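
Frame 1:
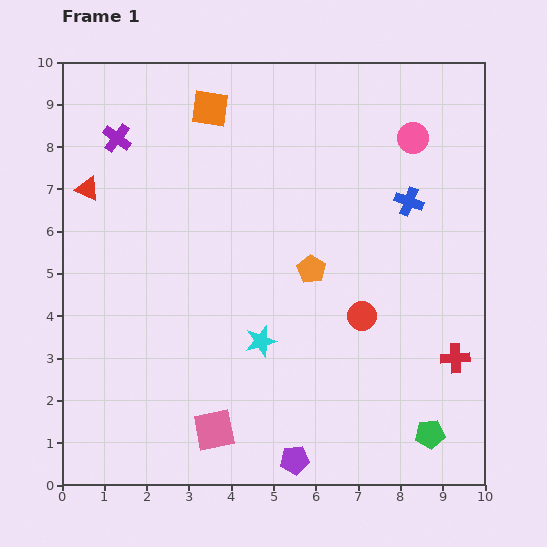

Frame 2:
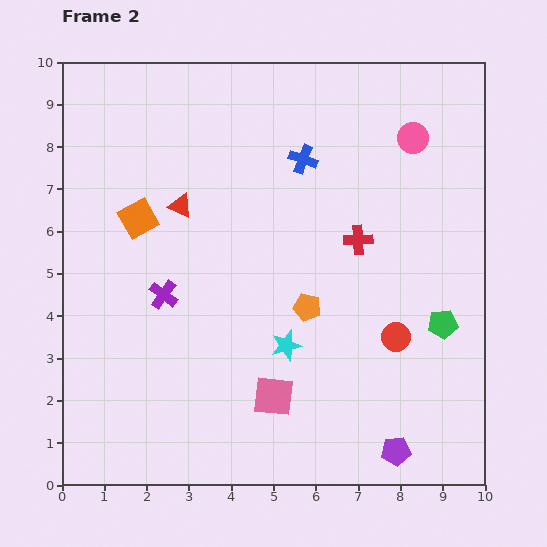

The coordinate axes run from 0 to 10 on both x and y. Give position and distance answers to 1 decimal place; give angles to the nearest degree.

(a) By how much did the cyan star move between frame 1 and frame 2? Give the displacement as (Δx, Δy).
(0.6, -0.1)

The cyan star was at (4.7, 3.4) in frame 1 and (5.3, 3.3) in frame 2.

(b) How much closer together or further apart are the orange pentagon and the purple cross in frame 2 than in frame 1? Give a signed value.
-2.1

Distance in frame 1: 5.5. Distance in frame 2: 3.4.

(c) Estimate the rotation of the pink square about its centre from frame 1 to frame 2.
18° clockwise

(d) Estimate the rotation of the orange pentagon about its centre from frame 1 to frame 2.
17° counter-clockwise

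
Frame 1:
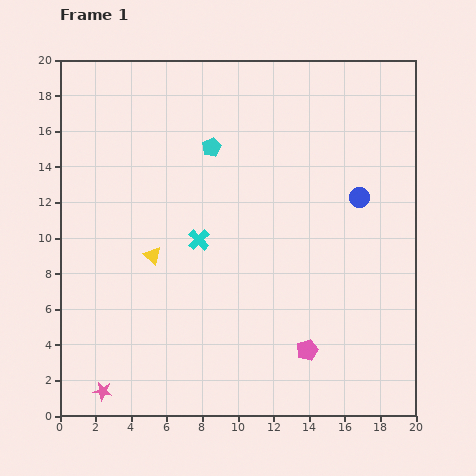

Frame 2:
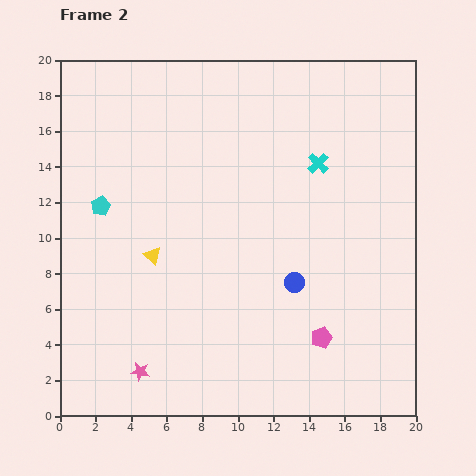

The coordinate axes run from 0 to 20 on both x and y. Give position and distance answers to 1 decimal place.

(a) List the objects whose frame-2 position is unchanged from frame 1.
the yellow triangle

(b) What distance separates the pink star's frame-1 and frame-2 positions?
2.4

The pink star moved from (2.4, 1.4) to (4.5, 2.5), a distance of √(2.1² + 1.1²) ≈ 2.4.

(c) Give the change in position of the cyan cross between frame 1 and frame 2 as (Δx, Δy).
(6.7, 4.3)

The cyan cross was at (7.8, 9.9) in frame 1 and (14.5, 14.2) in frame 2.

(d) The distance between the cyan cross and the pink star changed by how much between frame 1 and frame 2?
+5.3

Distance in frame 1: 10.1. Distance in frame 2: 15.4.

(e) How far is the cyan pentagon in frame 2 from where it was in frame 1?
7.0

The cyan pentagon moved from (8.5, 15.1) to (2.3, 11.8), a distance of √(6.2² + 3.3²) ≈ 7.0.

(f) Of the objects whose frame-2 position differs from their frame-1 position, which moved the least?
the pink pentagon

(moved 1.1)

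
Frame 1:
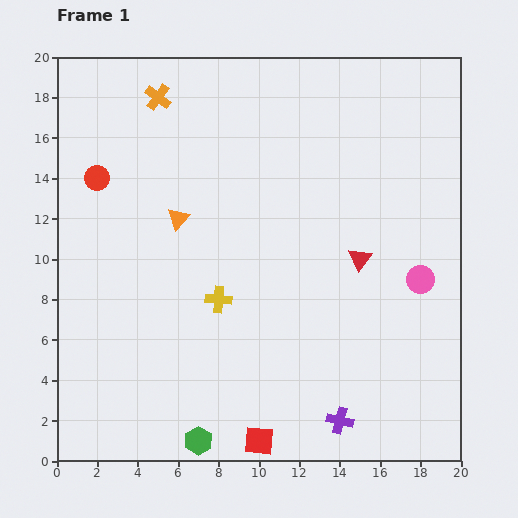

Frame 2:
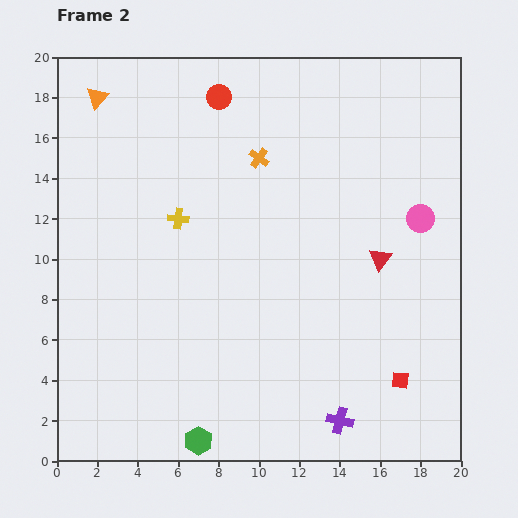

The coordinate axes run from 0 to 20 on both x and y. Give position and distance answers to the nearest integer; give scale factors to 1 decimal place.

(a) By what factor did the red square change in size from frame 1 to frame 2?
0.6×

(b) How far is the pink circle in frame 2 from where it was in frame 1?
3

The pink circle moved from (18, 9) to (18, 12), a distance of √(0² + 3²) ≈ 3.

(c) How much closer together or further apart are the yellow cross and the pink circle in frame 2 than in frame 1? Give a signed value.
+2

Distance in frame 1: 10. Distance in frame 2: 12.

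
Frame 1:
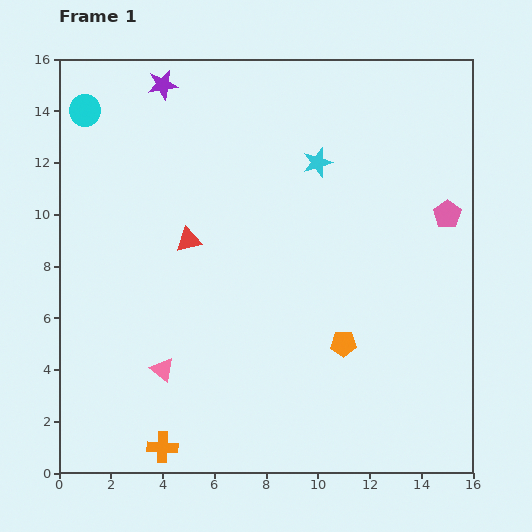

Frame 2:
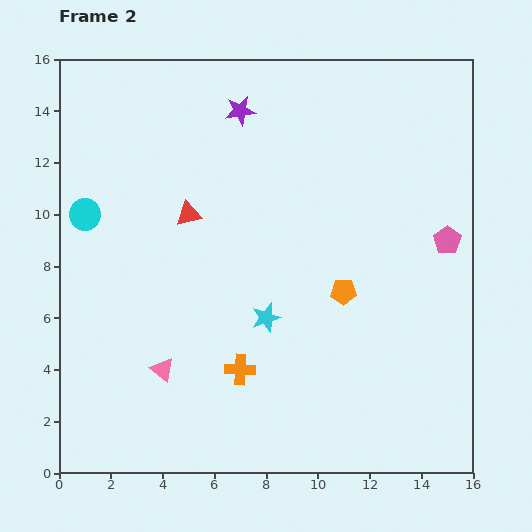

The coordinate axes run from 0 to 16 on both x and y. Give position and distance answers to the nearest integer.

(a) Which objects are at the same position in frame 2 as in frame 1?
the pink triangle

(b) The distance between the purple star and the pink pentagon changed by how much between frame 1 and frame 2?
-3

Distance in frame 1: 12. Distance in frame 2: 9.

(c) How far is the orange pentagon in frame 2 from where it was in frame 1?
2

The orange pentagon moved from (11, 5) to (11, 7), a distance of √(0² + 2²) ≈ 2.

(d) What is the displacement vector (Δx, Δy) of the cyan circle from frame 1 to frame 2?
(0, -4)

The cyan circle was at (1, 14) in frame 1 and (1, 10) in frame 2.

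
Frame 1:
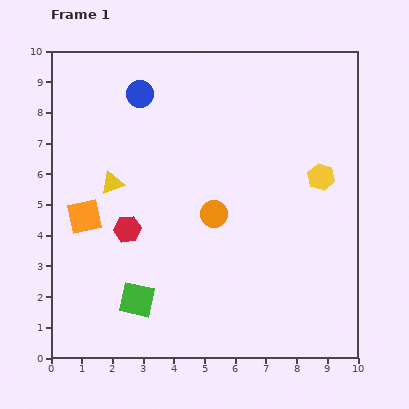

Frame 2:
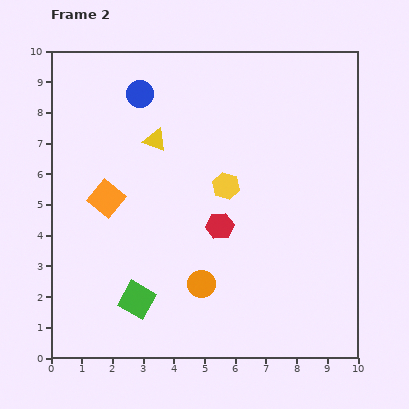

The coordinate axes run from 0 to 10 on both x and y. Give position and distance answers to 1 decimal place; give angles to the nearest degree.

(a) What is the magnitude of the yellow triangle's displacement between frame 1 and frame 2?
2.0

The yellow triangle moved from (2.0, 5.7) to (3.4, 7.1), a distance of √(1.4² + 1.4²) ≈ 2.0.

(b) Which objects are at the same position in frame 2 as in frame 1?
the green square, the blue circle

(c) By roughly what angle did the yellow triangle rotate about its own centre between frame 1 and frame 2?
41° clockwise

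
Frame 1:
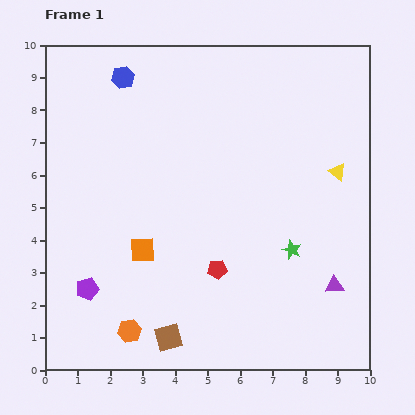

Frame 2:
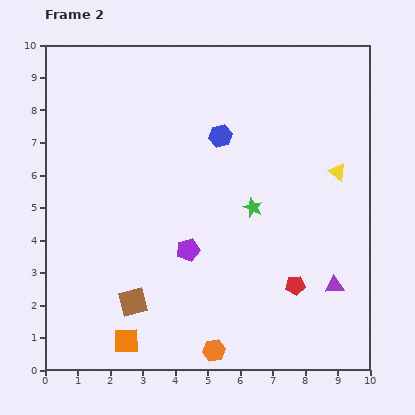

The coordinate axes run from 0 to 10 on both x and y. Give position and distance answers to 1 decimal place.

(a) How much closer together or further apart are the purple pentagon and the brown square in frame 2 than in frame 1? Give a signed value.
-0.6

Distance in frame 1: 2.9. Distance in frame 2: 2.3.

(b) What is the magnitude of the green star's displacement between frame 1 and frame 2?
1.8

The green star moved from (7.6, 3.7) to (6.4, 5.0), a distance of √(1.2² + 1.3²) ≈ 1.8.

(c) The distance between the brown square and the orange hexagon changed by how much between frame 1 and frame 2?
+1.7

Distance in frame 1: 1.2. Distance in frame 2: 2.9.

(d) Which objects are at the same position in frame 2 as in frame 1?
the purple triangle, the yellow triangle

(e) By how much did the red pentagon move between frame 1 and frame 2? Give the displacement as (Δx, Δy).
(2.4, -0.5)

The red pentagon was at (5.3, 3.1) in frame 1 and (7.7, 2.6) in frame 2.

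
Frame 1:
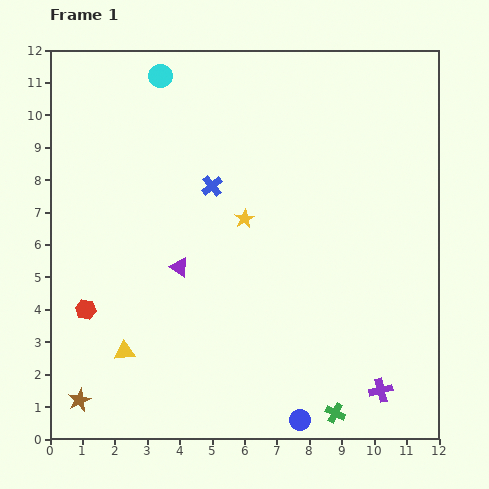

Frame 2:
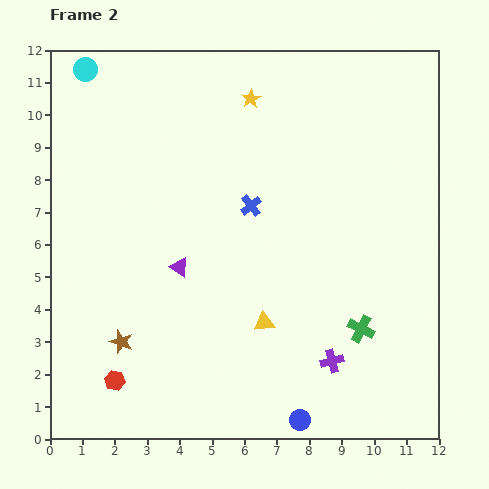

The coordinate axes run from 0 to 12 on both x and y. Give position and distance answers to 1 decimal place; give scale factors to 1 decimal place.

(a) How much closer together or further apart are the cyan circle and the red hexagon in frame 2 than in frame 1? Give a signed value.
+2.0

Distance in frame 1: 7.6. Distance in frame 2: 9.6.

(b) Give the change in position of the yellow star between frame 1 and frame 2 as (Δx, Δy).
(0.2, 3.7)

The yellow star was at (6.0, 6.8) in frame 1 and (6.2, 10.5) in frame 2.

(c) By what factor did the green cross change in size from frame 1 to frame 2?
1.4×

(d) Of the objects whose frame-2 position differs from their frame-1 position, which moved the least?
the blue cross

(moved 1.3)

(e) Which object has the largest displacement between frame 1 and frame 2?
the yellow triangle

(moved 4.4; next 3.7)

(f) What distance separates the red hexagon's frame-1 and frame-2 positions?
2.4

The red hexagon moved from (1.1, 4.0) to (2.0, 1.8), a distance of √(0.9² + 2.2²) ≈ 2.4.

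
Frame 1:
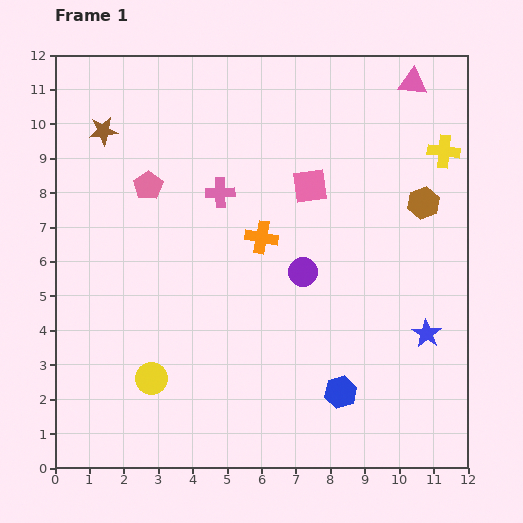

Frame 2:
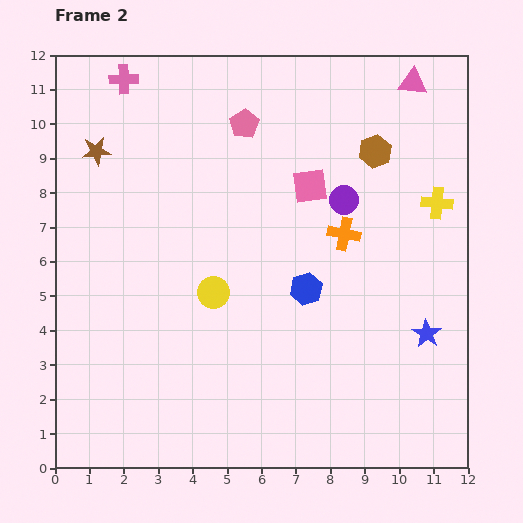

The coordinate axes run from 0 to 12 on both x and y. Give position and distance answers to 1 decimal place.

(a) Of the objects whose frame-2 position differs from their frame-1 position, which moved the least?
the brown star

(moved 0.6)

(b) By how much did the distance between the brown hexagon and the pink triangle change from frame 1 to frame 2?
-1.2

Distance in frame 1: 3.5. Distance in frame 2: 2.3.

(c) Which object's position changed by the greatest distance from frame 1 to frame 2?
the pink cross

(moved 4.3; next 3.3)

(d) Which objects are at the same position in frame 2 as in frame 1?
the pink triangle, the blue star, the pink square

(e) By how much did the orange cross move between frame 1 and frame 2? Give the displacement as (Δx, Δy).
(2.4, 0.1)

The orange cross was at (6.0, 6.7) in frame 1 and (8.4, 6.8) in frame 2.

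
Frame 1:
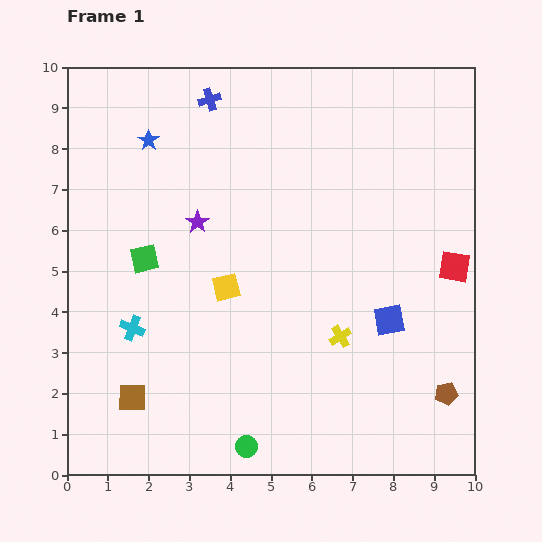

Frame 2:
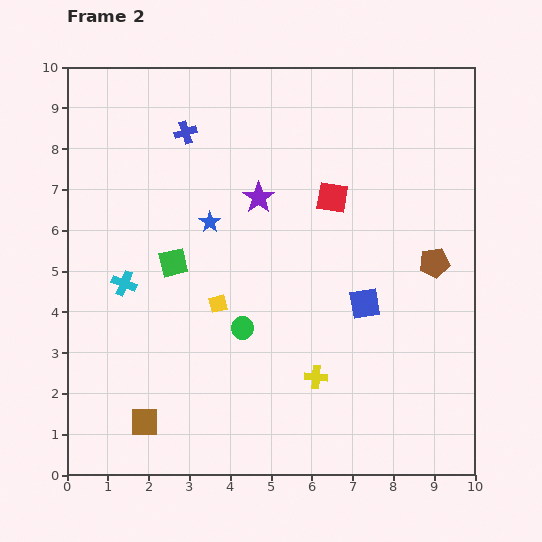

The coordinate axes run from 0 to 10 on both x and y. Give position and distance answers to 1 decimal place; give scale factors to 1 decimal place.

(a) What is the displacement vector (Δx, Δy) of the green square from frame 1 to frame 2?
(0.7, -0.1)

The green square was at (1.9, 5.3) in frame 1 and (2.6, 5.2) in frame 2.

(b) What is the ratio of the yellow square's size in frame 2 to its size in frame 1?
0.6×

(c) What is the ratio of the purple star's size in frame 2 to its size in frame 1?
1.4×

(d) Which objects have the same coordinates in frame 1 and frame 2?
none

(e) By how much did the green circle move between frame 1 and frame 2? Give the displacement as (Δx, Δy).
(-0.1, 2.9)

The green circle was at (4.4, 0.7) in frame 1 and (4.3, 3.6) in frame 2.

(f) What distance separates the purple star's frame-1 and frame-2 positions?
1.6

The purple star moved from (3.2, 6.2) to (4.7, 6.8), a distance of √(1.5² + 0.6²) ≈ 1.6.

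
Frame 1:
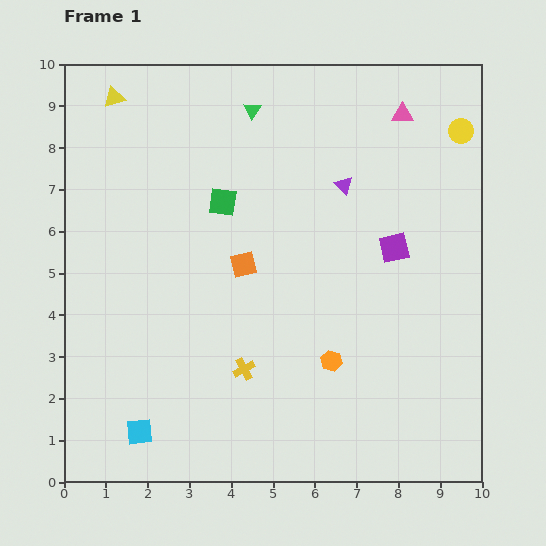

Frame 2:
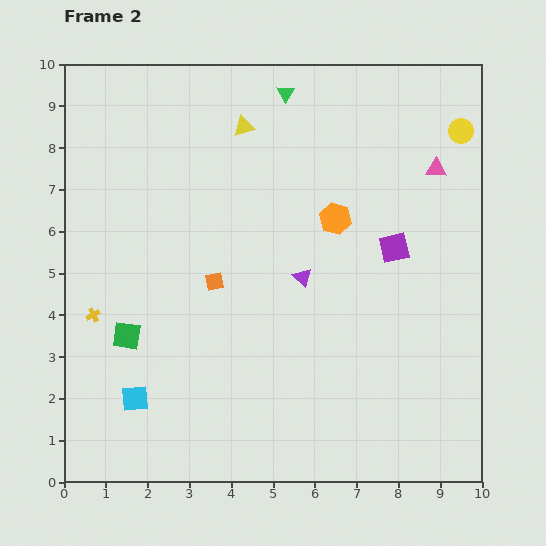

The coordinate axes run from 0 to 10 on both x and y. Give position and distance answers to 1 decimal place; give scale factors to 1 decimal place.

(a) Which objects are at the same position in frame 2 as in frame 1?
the purple square, the yellow circle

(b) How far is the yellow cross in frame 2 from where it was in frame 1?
3.8

The yellow cross moved from (4.3, 2.7) to (0.7, 4.0), a distance of √(3.6² + 1.3²) ≈ 3.8.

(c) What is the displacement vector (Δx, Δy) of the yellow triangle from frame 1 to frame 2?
(3.1, -0.7)

The yellow triangle was at (1.2, 9.2) in frame 1 and (4.3, 8.5) in frame 2.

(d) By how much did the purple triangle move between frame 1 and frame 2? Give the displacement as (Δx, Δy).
(-1.0, -2.2)

The purple triangle was at (6.7, 7.1) in frame 1 and (5.7, 4.9) in frame 2.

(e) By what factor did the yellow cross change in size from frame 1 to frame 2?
0.6×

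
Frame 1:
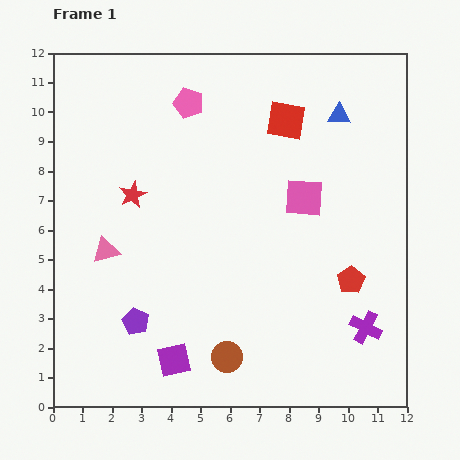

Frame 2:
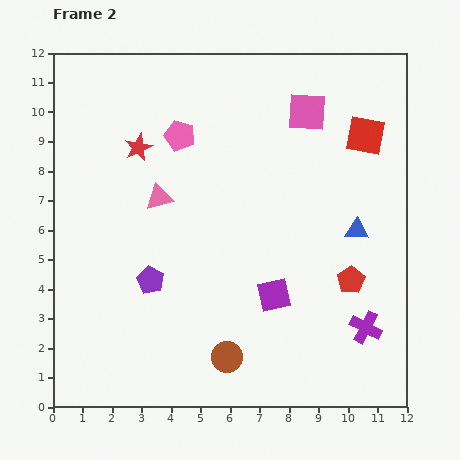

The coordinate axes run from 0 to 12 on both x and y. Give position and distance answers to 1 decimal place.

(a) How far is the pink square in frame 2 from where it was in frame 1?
2.9

The pink square moved from (8.5, 7.1) to (8.6, 10.0), a distance of √(0.1² + 2.9²) ≈ 2.9.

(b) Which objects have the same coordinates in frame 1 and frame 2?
the brown circle, the purple cross, the red pentagon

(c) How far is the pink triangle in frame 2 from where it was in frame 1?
2.5

The pink triangle moved from (1.8, 5.3) to (3.6, 7.1), a distance of √(1.8² + 1.8²) ≈ 2.5.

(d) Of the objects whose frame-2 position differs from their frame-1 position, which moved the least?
the pink pentagon

(moved 1.1)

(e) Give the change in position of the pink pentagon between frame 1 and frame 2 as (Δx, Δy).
(-0.3, -1.1)

The pink pentagon was at (4.6, 10.3) in frame 1 and (4.3, 9.2) in frame 2.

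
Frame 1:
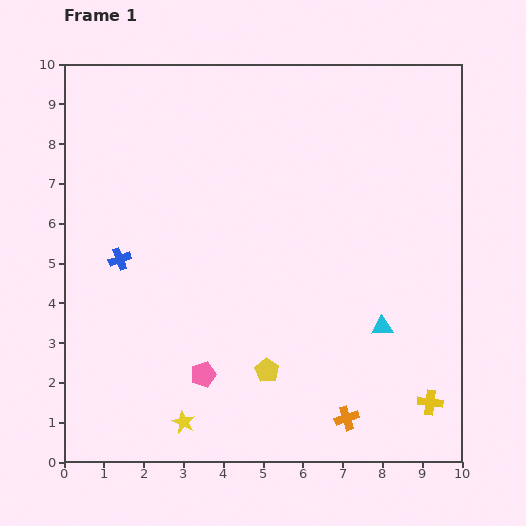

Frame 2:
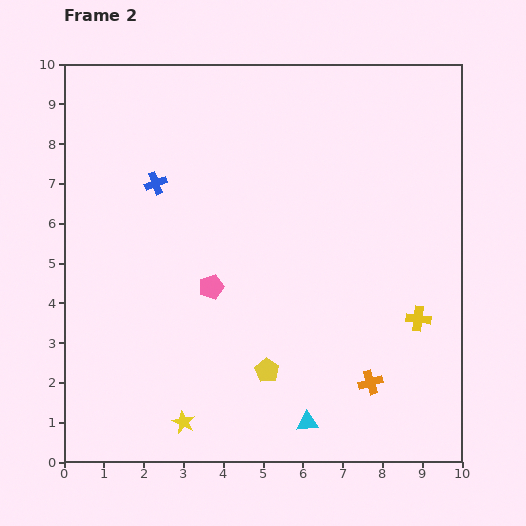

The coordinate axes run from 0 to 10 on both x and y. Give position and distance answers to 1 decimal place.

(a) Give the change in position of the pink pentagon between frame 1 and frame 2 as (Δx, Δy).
(0.2, 2.2)

The pink pentagon was at (3.5, 2.2) in frame 1 and (3.7, 4.4) in frame 2.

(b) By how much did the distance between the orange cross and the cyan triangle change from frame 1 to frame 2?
-0.6

Distance in frame 1: 2.5. Distance in frame 2: 1.9.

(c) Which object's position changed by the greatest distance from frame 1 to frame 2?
the cyan triangle

(moved 3.1; next 2.2)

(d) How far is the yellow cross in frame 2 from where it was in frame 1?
2.1

The yellow cross moved from (9.2, 1.5) to (8.9, 3.6), a distance of √(0.3² + 2.1²) ≈ 2.1.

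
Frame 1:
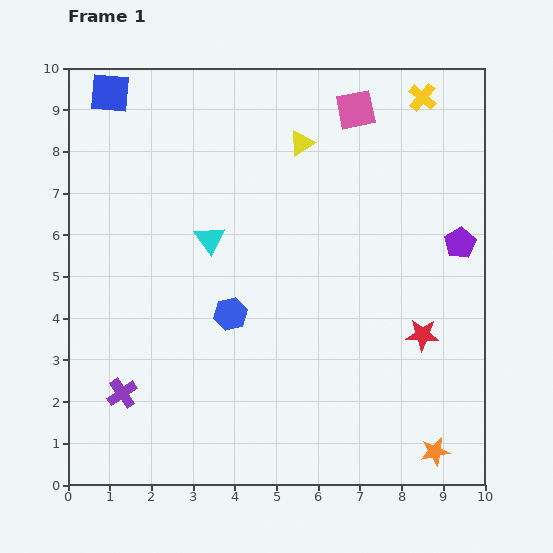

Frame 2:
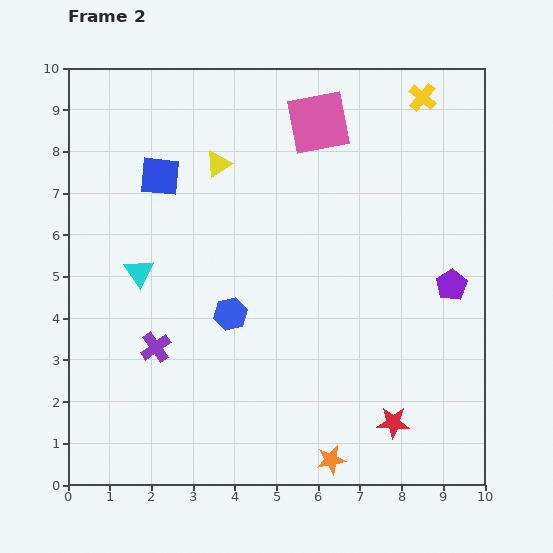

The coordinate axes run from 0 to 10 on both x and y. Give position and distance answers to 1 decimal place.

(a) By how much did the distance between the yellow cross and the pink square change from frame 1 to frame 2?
+1.0

Distance in frame 1: 1.6. Distance in frame 2: 2.6.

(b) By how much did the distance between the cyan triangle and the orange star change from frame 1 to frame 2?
-1.0

Distance in frame 1: 7.4. Distance in frame 2: 6.4.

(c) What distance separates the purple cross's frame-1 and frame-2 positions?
1.4

The purple cross moved from (1.3, 2.2) to (2.1, 3.3), a distance of √(0.8² + 1.1²) ≈ 1.4.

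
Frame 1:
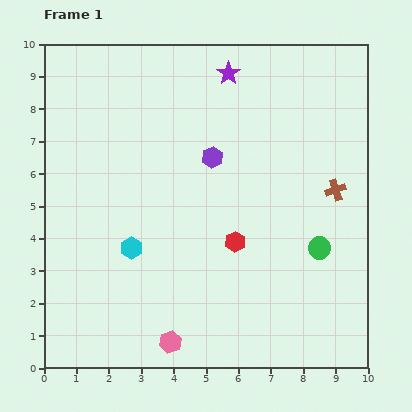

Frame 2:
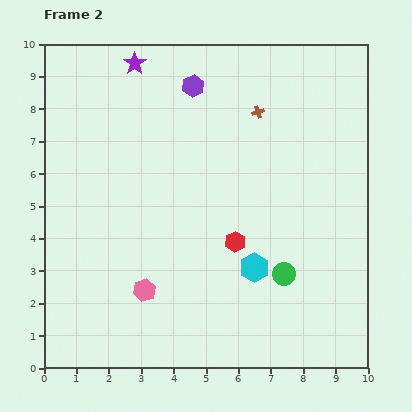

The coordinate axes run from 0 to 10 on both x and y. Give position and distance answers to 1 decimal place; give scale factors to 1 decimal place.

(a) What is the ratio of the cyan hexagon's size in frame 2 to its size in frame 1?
1.3×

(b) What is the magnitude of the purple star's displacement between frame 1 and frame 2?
2.9

The purple star moved from (5.7, 9.1) to (2.8, 9.4), a distance of √(2.9² + 0.3²) ≈ 2.9.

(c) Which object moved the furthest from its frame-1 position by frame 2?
the cyan hexagon

(moved 3.8; next 3.4)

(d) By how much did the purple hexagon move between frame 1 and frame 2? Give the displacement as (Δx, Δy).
(-0.6, 2.2)

The purple hexagon was at (5.2, 6.5) in frame 1 and (4.6, 8.7) in frame 2.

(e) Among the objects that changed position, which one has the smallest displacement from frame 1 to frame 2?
the green circle

(moved 1.4)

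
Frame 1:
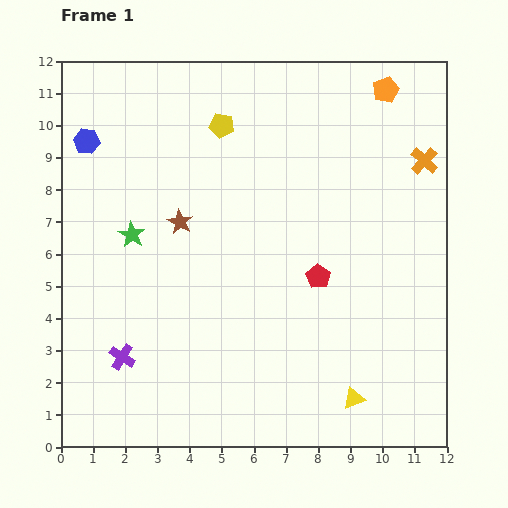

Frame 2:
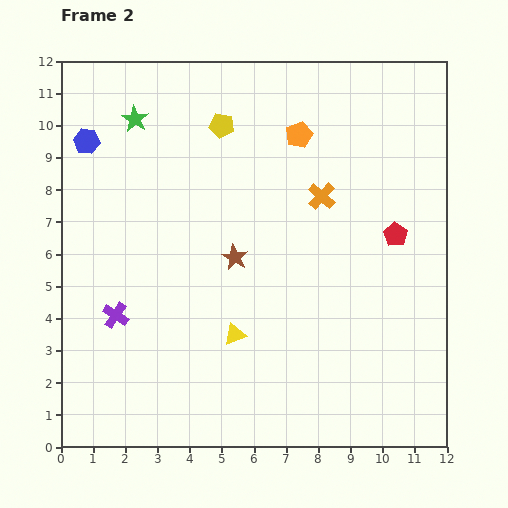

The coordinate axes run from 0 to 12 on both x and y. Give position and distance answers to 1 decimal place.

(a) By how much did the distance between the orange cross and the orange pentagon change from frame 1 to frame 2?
-0.5

Distance in frame 1: 2.5. Distance in frame 2: 2.0.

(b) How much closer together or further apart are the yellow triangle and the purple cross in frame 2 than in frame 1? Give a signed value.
-3.6

Distance in frame 1: 7.3. Distance in frame 2: 3.7.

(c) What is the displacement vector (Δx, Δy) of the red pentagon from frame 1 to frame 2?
(2.4, 1.3)

The red pentagon was at (8.0, 5.3) in frame 1 and (10.4, 6.6) in frame 2.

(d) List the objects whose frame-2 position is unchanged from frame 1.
the blue hexagon, the yellow pentagon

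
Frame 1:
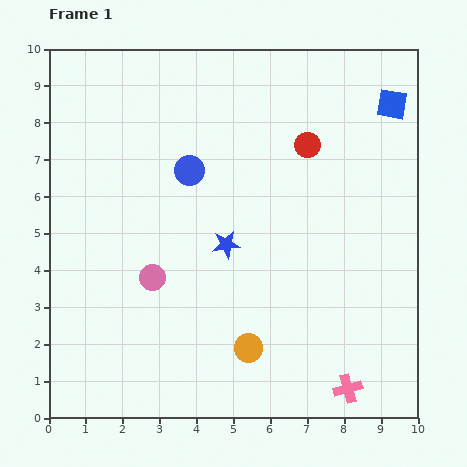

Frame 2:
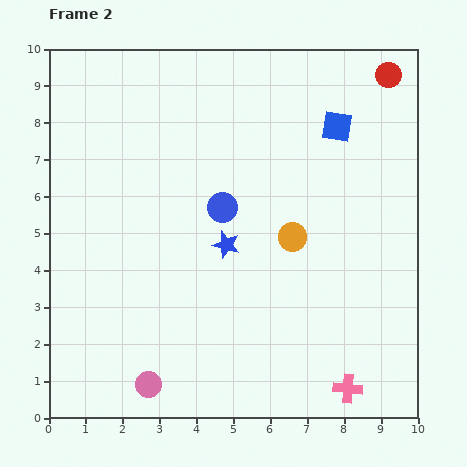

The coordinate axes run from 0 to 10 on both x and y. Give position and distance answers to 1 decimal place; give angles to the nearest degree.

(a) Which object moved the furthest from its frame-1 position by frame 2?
the orange circle

(moved 3.2; next 2.9)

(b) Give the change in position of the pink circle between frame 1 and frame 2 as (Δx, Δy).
(-0.1, -2.9)

The pink circle was at (2.8, 3.8) in frame 1 and (2.7, 0.9) in frame 2.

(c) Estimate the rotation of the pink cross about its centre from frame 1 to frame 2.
20° clockwise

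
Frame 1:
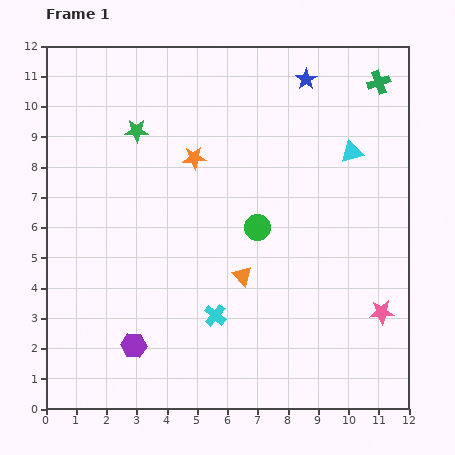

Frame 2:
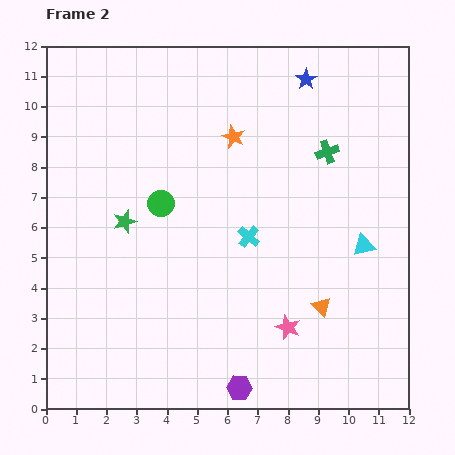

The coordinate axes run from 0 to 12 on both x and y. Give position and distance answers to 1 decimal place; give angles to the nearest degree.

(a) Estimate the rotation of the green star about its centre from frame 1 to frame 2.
17° counter-clockwise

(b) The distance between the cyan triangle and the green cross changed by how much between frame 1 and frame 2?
+0.8

Distance in frame 1: 2.5. Distance in frame 2: 3.3.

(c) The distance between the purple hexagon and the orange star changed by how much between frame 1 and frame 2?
+1.8

Distance in frame 1: 6.5. Distance in frame 2: 8.3.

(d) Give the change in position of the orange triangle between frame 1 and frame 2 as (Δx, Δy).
(2.6, -1.0)

The orange triangle was at (6.5, 4.4) in frame 1 and (9.1, 3.4) in frame 2.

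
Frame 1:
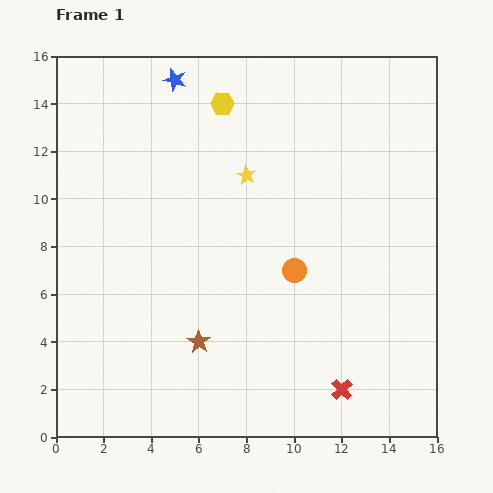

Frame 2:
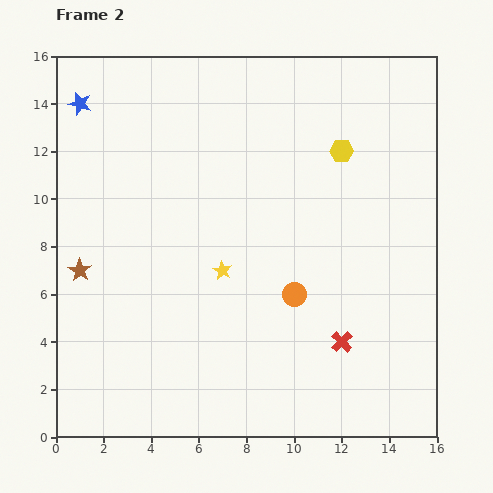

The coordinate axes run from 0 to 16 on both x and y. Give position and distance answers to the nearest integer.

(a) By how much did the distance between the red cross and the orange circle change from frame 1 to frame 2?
-2

Distance in frame 1: 5. Distance in frame 2: 3.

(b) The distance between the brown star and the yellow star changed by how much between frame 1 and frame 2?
-1

Distance in frame 1: 7. Distance in frame 2: 6.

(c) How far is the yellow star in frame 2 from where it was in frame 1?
4

The yellow star moved from (8, 11) to (7, 7), a distance of √(1² + 4²) ≈ 4.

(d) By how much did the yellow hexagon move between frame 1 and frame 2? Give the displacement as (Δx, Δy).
(5, -2)

The yellow hexagon was at (7, 14) in frame 1 and (12, 12) in frame 2.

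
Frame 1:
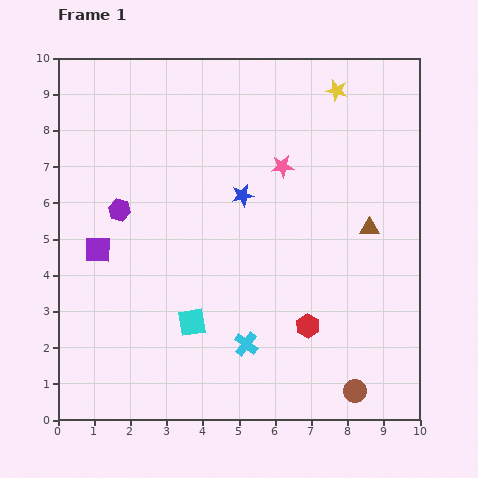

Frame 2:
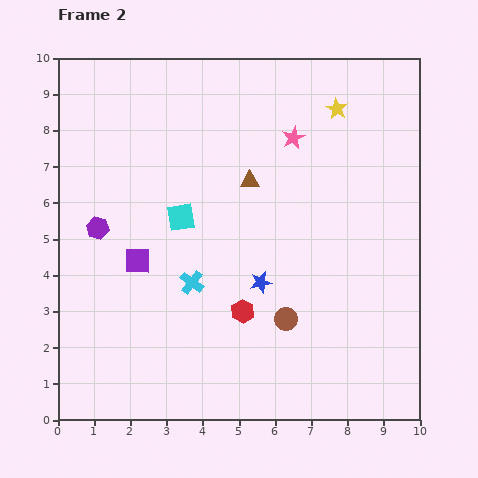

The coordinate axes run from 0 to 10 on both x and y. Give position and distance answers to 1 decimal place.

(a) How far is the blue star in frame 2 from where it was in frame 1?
2.5

The blue star moved from (5.1, 6.2) to (5.6, 3.8), a distance of √(0.5² + 2.4²) ≈ 2.5.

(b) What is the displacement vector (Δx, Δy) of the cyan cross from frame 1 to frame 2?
(-1.5, 1.7)

The cyan cross was at (5.2, 2.1) in frame 1 and (3.7, 3.8) in frame 2.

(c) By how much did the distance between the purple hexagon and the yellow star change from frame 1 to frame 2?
+0.6

Distance in frame 1: 6.8. Distance in frame 2: 7.4.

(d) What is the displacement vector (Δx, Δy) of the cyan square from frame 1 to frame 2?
(-0.3, 2.9)

The cyan square was at (3.7, 2.7) in frame 1 and (3.4, 5.6) in frame 2.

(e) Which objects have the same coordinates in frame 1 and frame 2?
none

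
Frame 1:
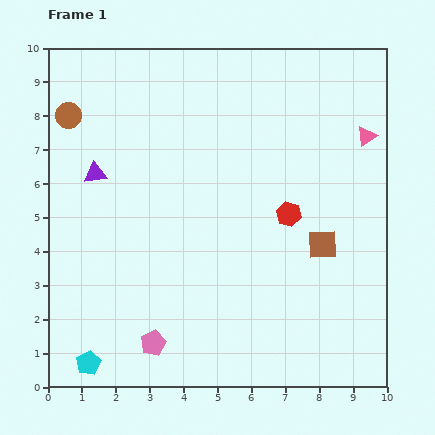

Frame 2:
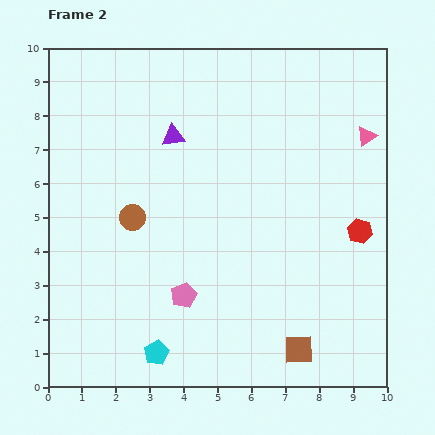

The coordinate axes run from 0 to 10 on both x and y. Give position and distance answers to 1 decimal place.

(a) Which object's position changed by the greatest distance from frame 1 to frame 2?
the brown circle

(moved 3.6; next 3.2)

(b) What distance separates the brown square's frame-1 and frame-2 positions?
3.2

The brown square moved from (8.1, 4.2) to (7.4, 1.1), a distance of √(0.7² + 3.1²) ≈ 3.2.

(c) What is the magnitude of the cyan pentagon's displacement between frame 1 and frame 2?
2.0

The cyan pentagon moved from (1.2, 0.7) to (3.2, 1.0), a distance of √(2.0² + 0.3²) ≈ 2.0.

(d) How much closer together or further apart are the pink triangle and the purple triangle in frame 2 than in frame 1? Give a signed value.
-2.4

Distance in frame 1: 8.1. Distance in frame 2: 5.7.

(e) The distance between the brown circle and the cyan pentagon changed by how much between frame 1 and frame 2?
-3.2

Distance in frame 1: 7.3. Distance in frame 2: 4.1.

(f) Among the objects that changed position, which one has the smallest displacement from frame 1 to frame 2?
the pink pentagon

(moved 1.7)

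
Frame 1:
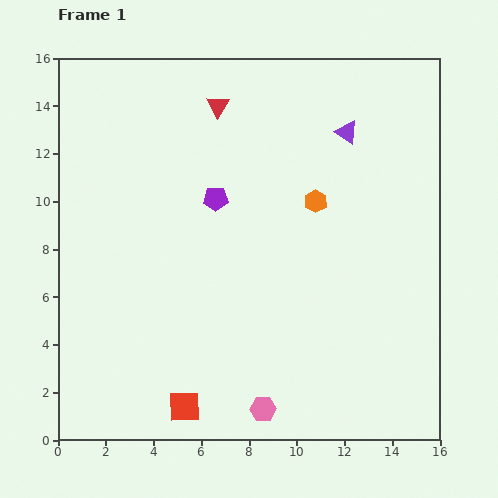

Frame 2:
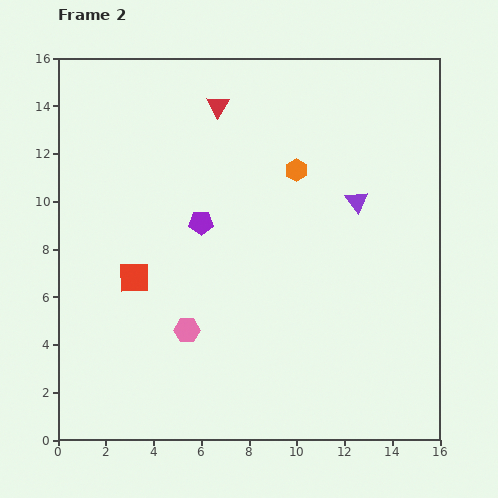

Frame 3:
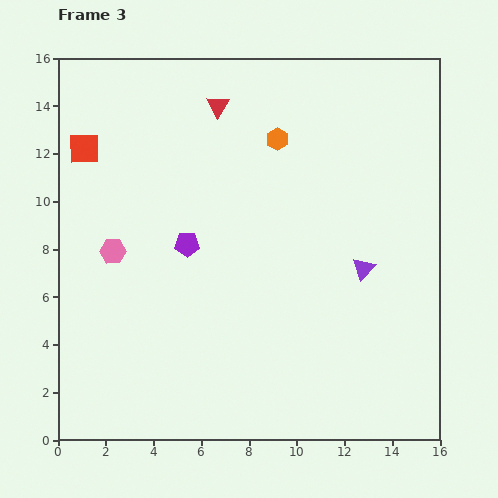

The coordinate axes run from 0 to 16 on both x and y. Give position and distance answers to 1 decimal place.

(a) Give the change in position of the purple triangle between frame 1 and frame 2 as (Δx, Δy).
(0.4, -2.9)

The purple triangle was at (12.1, 12.9) in frame 1 and (12.5, 10.0) in frame 2.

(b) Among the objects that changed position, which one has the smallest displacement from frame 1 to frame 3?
the purple pentagon

(moved 2.2)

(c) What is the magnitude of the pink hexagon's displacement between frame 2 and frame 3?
4.5

The pink hexagon moved from (5.4, 4.6) to (2.3, 7.9), a distance of √(3.1² + 3.3²) ≈ 4.5.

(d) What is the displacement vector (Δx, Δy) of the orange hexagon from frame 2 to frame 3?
(-0.8, 1.3)

The orange hexagon was at (10.0, 11.3) in frame 2 and (9.2, 12.6) in frame 3.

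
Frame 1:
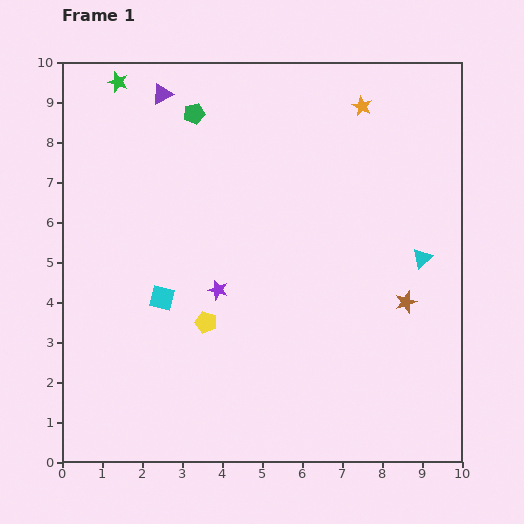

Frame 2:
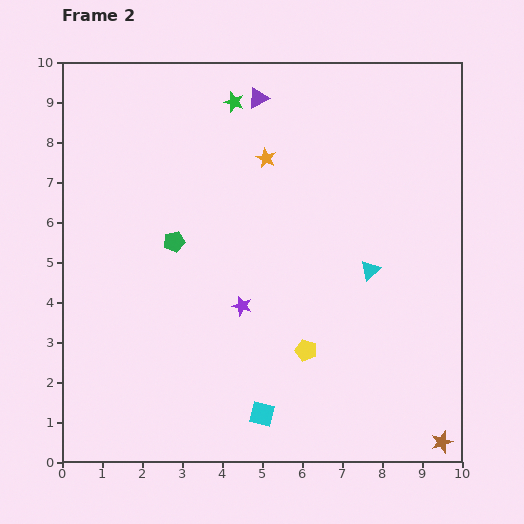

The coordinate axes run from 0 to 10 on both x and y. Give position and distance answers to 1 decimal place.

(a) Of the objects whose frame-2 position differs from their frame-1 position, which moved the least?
the purple star

(moved 0.7)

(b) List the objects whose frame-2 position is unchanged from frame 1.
none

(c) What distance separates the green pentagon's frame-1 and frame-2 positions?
3.2

The green pentagon moved from (3.3, 8.7) to (2.8, 5.5), a distance of √(0.5² + 3.2²) ≈ 3.2.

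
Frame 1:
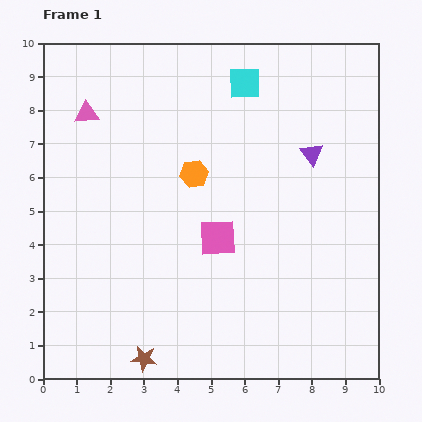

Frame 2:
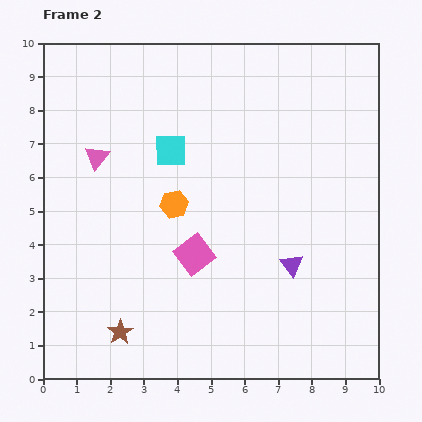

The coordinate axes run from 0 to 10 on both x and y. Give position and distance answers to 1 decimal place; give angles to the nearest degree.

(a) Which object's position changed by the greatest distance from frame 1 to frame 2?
the purple triangle

(moved 3.4; next 3.0)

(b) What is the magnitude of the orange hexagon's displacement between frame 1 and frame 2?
1.1

The orange hexagon moved from (4.5, 6.1) to (3.9, 5.2), a distance of √(0.6² + 0.9²) ≈ 1.1.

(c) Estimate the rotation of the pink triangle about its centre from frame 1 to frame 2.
47° counter-clockwise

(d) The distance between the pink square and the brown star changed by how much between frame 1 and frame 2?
-1.0

Distance in frame 1: 4.2. Distance in frame 2: 3.2.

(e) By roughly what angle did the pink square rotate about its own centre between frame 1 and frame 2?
35° counter-clockwise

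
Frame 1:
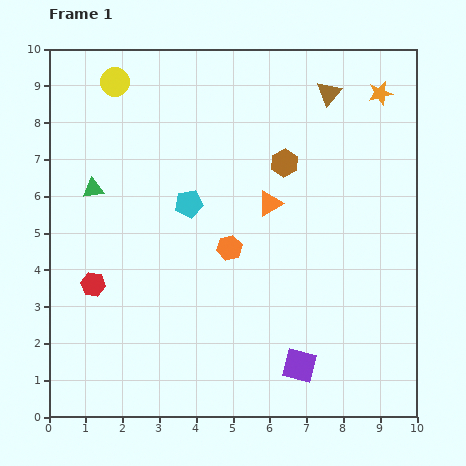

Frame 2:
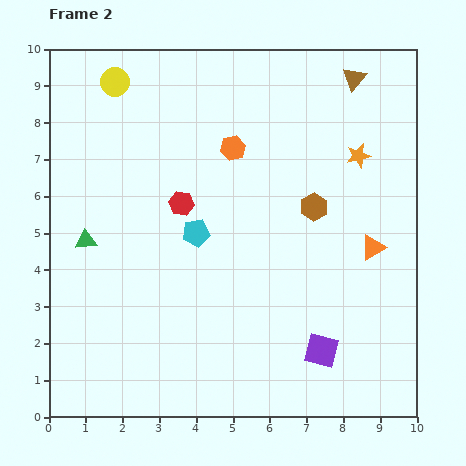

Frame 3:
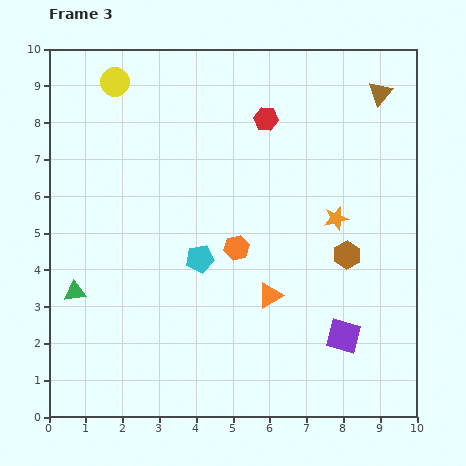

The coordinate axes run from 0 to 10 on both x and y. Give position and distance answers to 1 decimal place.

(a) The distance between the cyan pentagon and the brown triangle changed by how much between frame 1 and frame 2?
+1.2

Distance in frame 1: 4.8. Distance in frame 2: 6.0.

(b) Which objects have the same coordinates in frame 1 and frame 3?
the yellow circle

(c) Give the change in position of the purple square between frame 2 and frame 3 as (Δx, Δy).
(0.6, 0.4)

The purple square was at (7.4, 1.8) in frame 2 and (8.0, 2.2) in frame 3.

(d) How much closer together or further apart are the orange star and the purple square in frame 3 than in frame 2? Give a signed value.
-2.2

Distance in frame 2: 5.4. Distance in frame 3: 3.2.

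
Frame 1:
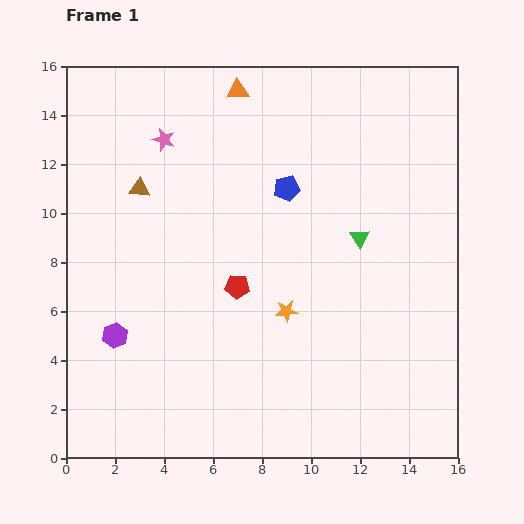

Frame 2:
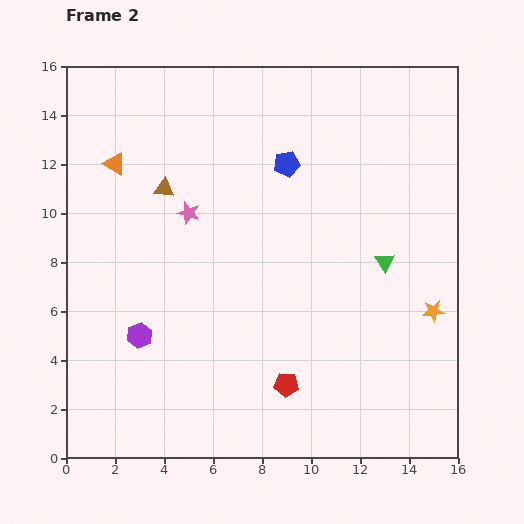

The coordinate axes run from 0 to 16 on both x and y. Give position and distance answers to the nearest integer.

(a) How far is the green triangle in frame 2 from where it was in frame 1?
1

The green triangle moved from (12, 9) to (13, 8), a distance of √(1² + 1²) ≈ 1.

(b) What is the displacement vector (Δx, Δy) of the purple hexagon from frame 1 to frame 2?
(1, 0)

The purple hexagon was at (2, 5) in frame 1 and (3, 5) in frame 2.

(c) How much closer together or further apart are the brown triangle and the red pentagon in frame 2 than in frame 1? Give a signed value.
+3

Distance in frame 1: 6. Distance in frame 2: 9.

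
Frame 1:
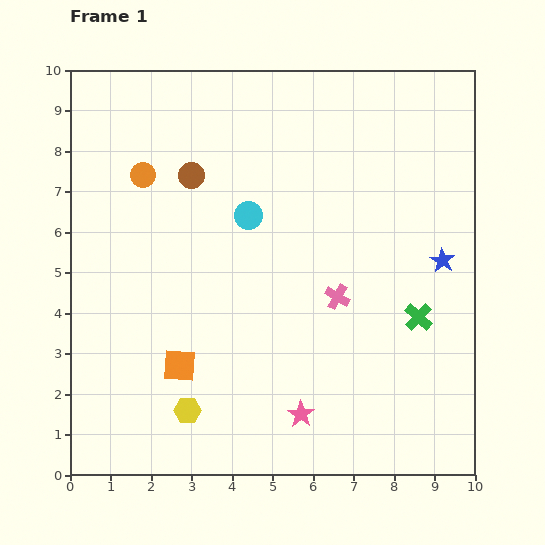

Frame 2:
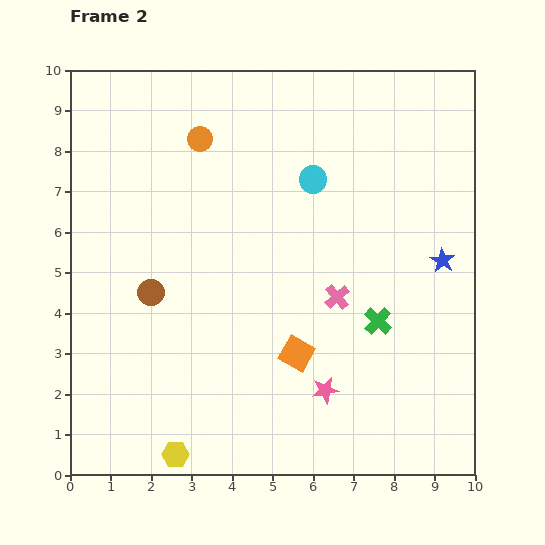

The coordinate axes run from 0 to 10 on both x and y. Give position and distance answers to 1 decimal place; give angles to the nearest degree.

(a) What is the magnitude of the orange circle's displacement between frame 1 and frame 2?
1.7

The orange circle moved from (1.8, 7.4) to (3.2, 8.3), a distance of √(1.4² + 0.9²) ≈ 1.7.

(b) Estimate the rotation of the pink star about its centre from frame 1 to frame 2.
28° clockwise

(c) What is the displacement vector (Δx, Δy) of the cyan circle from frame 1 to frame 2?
(1.6, 0.9)

The cyan circle was at (4.4, 6.4) in frame 1 and (6.0, 7.3) in frame 2.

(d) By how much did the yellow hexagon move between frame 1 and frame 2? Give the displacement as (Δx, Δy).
(-0.3, -1.1)

The yellow hexagon was at (2.9, 1.6) in frame 1 and (2.6, 0.5) in frame 2.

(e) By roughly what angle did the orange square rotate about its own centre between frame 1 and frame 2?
24° clockwise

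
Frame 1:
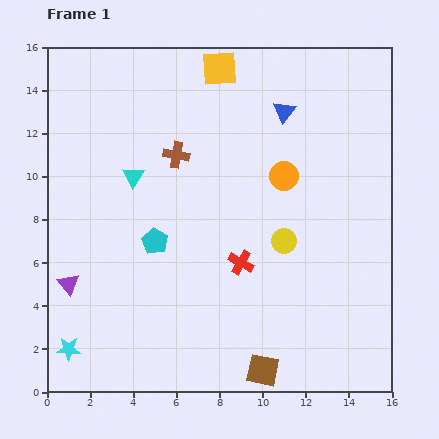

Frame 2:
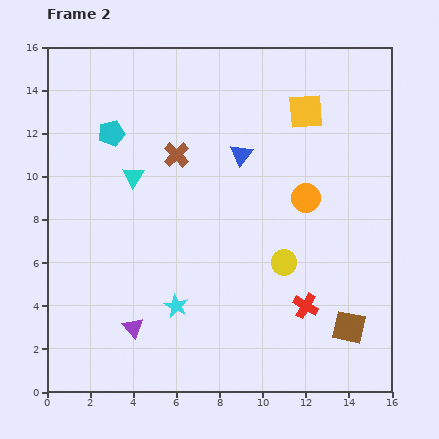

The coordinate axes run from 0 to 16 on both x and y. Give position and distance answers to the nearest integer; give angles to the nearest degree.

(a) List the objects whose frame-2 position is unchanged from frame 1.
the cyan triangle, the brown cross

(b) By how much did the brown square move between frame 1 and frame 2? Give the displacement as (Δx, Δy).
(4, 2)

The brown square was at (10, 1) in frame 1 and (14, 3) in frame 2.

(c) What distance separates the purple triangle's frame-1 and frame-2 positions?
4

The purple triangle moved from (1, 5) to (4, 3), a distance of √(3² + 2²) ≈ 4.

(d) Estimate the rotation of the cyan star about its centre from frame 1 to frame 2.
25° clockwise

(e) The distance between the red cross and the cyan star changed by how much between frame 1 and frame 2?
-3

Distance in frame 1: 9. Distance in frame 2: 6.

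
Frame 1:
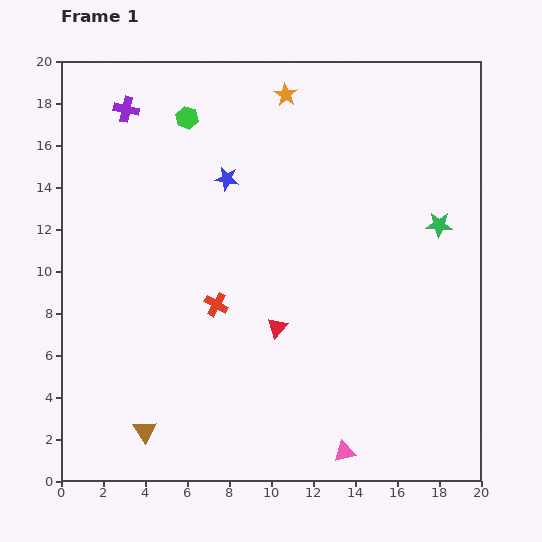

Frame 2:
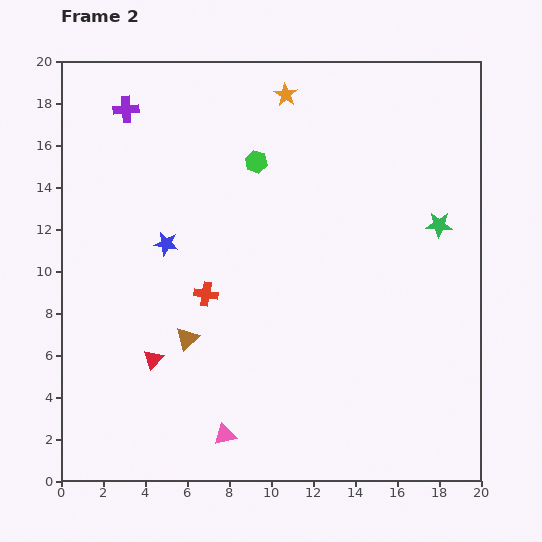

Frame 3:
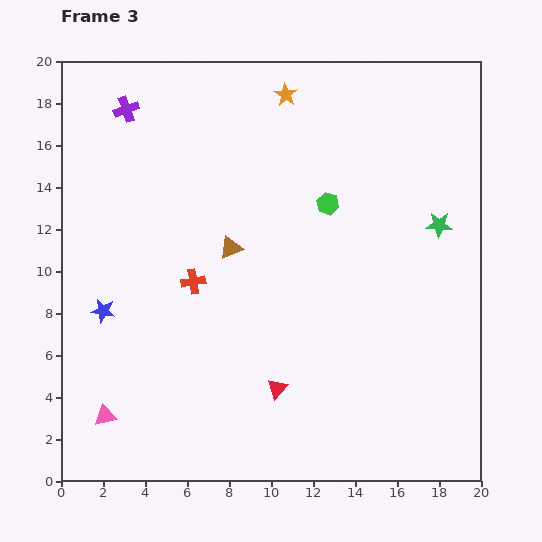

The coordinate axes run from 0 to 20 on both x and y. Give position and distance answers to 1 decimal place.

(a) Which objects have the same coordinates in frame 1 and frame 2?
the green star, the orange star, the purple cross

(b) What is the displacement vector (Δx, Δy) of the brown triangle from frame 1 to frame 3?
(4.1, 8.7)

The brown triangle was at (4.0, 2.4) in frame 1 and (8.1, 11.1) in frame 3.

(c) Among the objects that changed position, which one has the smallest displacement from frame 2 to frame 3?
the red cross

(moved 0.8)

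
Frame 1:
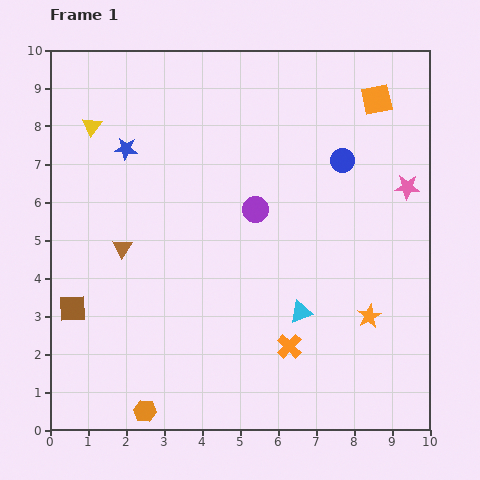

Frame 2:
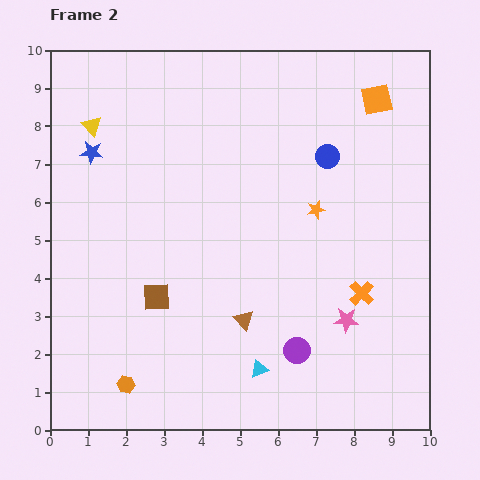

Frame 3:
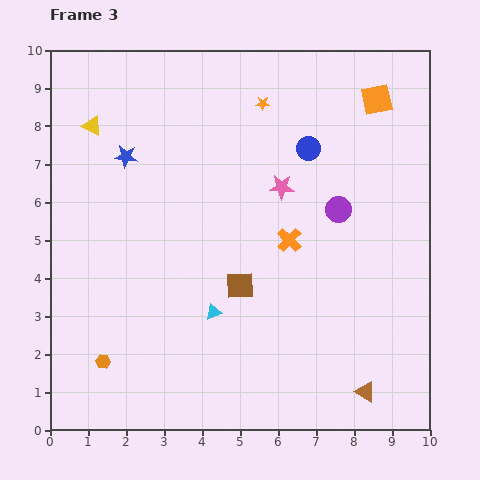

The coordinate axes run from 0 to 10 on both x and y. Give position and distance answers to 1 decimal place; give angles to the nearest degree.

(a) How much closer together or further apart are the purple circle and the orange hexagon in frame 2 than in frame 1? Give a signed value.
-1.4

Distance in frame 1: 6.0. Distance in frame 2: 4.6.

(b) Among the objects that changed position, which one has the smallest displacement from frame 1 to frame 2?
the blue circle

(moved 0.4)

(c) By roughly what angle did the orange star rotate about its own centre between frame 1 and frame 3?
31° clockwise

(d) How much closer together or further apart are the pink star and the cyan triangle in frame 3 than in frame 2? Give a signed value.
+1.2

Distance in frame 2: 2.6. Distance in frame 3: 3.8.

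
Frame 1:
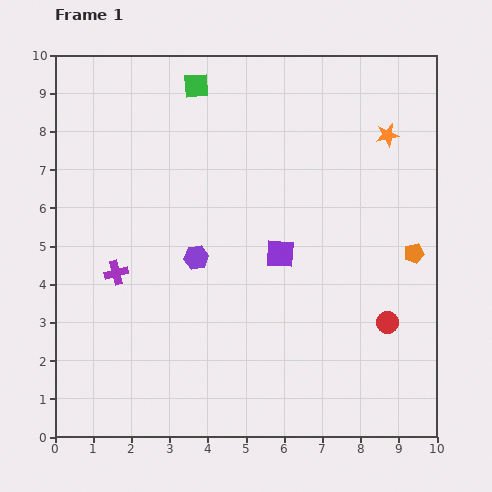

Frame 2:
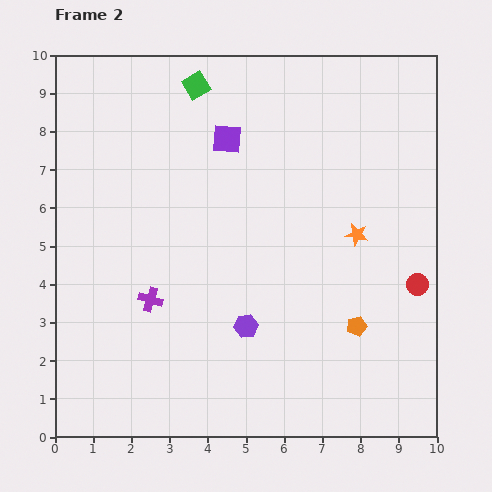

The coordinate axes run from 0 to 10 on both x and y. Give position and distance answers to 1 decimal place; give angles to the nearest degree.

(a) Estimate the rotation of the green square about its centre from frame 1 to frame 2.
28° counter-clockwise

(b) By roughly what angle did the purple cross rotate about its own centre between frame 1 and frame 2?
30° clockwise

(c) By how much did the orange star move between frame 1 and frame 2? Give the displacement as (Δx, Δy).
(-0.8, -2.6)

The orange star was at (8.7, 7.9) in frame 1 and (7.9, 5.3) in frame 2.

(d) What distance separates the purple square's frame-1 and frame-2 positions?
3.3

The purple square moved from (5.9, 4.8) to (4.5, 7.8), a distance of √(1.4² + 3.0²) ≈ 3.3.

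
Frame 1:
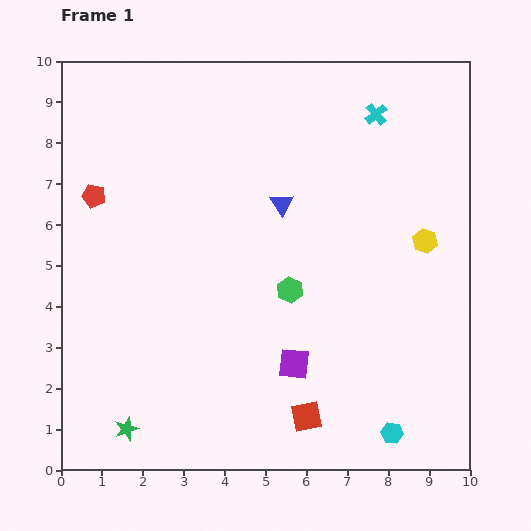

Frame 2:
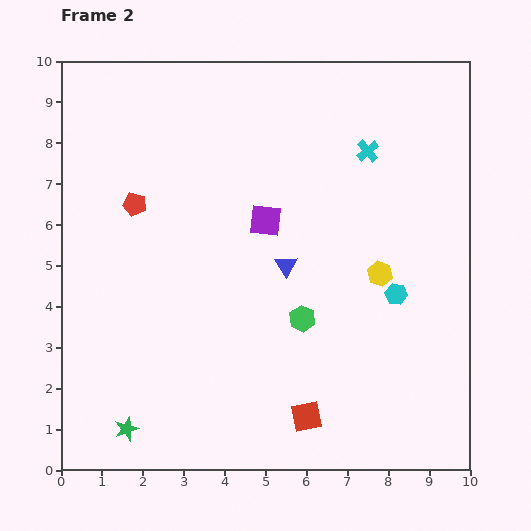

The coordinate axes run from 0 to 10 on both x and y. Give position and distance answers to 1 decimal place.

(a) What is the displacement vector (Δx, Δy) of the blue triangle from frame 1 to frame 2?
(0.1, -1.5)

The blue triangle was at (5.4, 6.5) in frame 1 and (5.5, 5.0) in frame 2.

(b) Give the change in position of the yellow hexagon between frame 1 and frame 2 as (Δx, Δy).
(-1.1, -0.8)

The yellow hexagon was at (8.9, 5.6) in frame 1 and (7.8, 4.8) in frame 2.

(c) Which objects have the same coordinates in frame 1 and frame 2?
the red square, the green star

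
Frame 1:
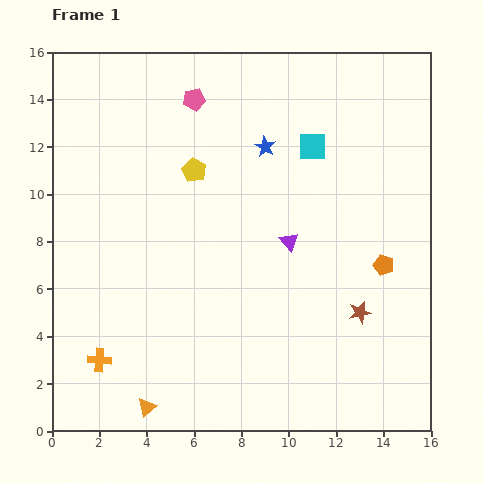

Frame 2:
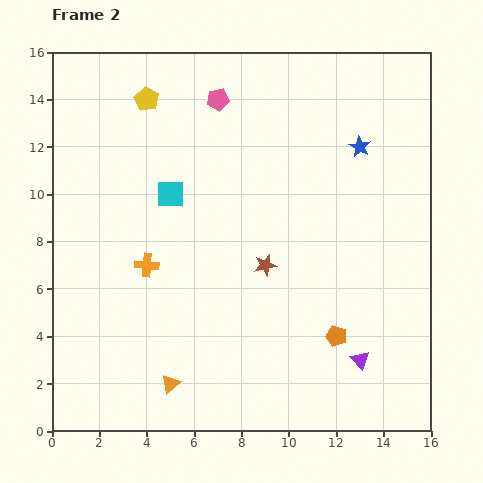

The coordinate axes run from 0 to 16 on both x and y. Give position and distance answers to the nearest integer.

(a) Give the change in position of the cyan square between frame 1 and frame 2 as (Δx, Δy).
(-6, -2)

The cyan square was at (11, 12) in frame 1 and (5, 10) in frame 2.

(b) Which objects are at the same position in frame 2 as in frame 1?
none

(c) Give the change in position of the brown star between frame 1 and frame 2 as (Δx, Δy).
(-4, 2)

The brown star was at (13, 5) in frame 1 and (9, 7) in frame 2.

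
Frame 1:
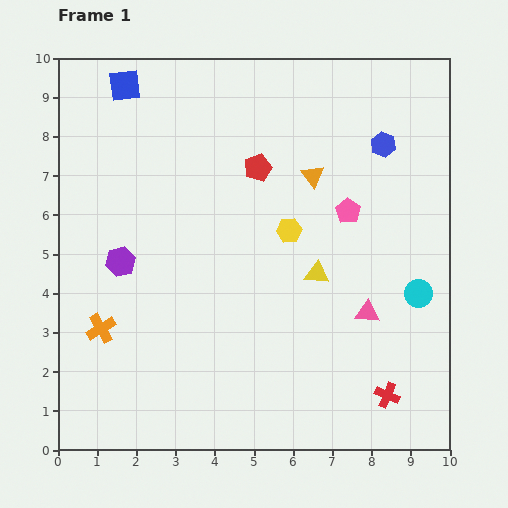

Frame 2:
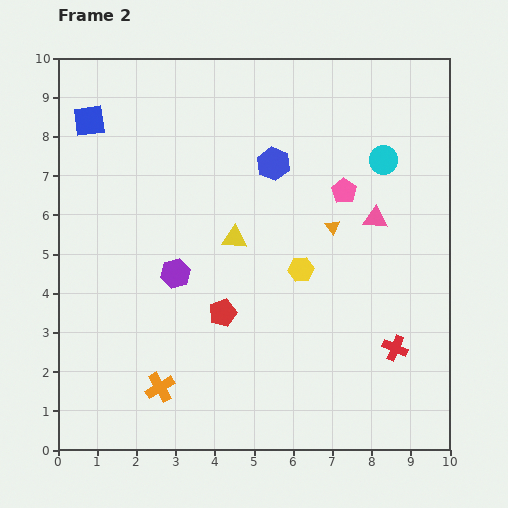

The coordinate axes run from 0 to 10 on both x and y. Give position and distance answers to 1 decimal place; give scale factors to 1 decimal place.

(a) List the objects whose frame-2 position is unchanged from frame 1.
none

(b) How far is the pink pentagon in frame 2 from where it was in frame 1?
0.5

The pink pentagon moved from (7.4, 6.1) to (7.3, 6.6), a distance of √(0.1² + 0.5²) ≈ 0.5.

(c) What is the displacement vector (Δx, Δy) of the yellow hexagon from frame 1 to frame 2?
(0.3, -1.0)

The yellow hexagon was at (5.9, 5.6) in frame 1 and (6.2, 4.6) in frame 2.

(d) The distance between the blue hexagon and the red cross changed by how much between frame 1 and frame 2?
-0.8

Distance in frame 1: 6.4. Distance in frame 2: 5.6.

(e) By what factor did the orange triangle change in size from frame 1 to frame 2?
0.6×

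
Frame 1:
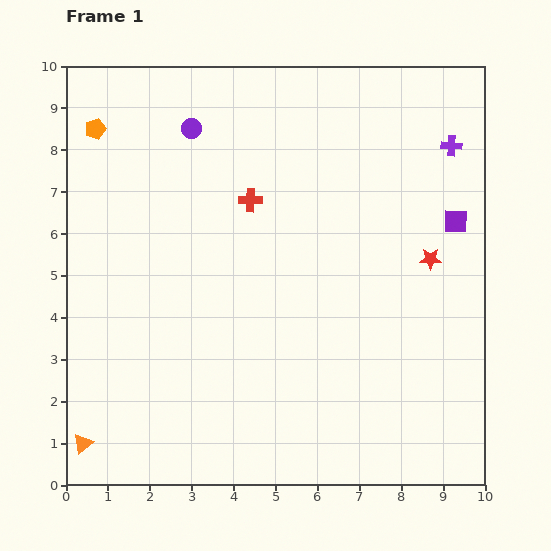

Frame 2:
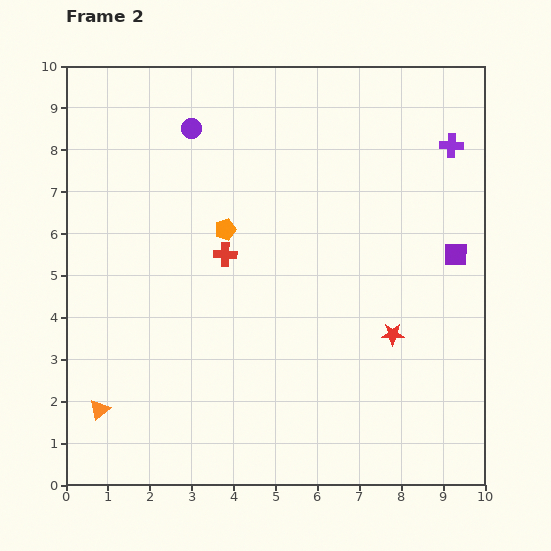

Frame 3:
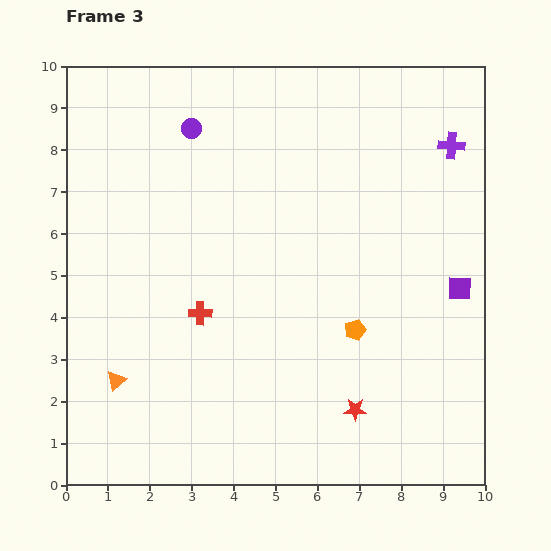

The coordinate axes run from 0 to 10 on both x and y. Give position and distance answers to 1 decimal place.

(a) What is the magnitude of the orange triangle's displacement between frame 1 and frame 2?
0.9

The orange triangle moved from (0.4, 1.0) to (0.8, 1.8), a distance of √(0.4² + 0.8²) ≈ 0.9.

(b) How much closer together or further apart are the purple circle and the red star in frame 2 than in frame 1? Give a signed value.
+0.4

Distance in frame 1: 6.5. Distance in frame 2: 6.9.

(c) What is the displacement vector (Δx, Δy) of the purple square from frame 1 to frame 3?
(0.1, -1.6)

The purple square was at (9.3, 6.3) in frame 1 and (9.4, 4.7) in frame 3.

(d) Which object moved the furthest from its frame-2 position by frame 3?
the orange pentagon

(moved 3.9; next 2.0)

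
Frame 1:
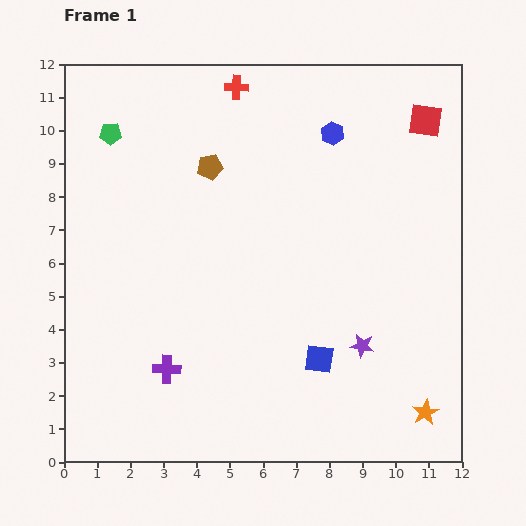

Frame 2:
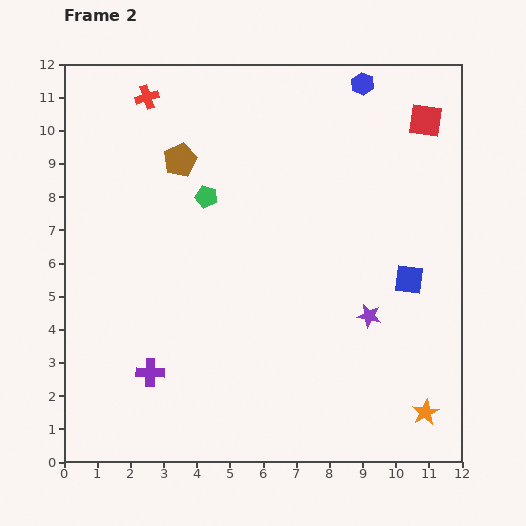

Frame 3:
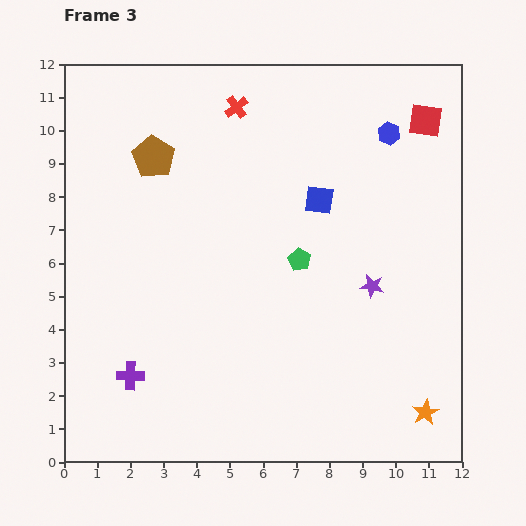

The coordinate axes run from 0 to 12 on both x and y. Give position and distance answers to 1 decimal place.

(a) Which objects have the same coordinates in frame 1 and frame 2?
the red square, the orange star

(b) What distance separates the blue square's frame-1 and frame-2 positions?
3.6

The blue square moved from (7.7, 3.1) to (10.4, 5.5), a distance of √(2.7² + 2.4²) ≈ 3.6.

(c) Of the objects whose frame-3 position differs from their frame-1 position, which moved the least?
the red cross

(moved 0.6)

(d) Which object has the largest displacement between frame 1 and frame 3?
the green pentagon

(moved 6.9; next 4.8)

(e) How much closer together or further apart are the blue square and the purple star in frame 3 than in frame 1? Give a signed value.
+1.7

Distance in frame 1: 1.4. Distance in frame 3: 3.1.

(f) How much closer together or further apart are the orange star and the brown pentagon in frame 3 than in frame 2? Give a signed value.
+0.6

Distance in frame 2: 10.6. Distance in frame 3: 11.2.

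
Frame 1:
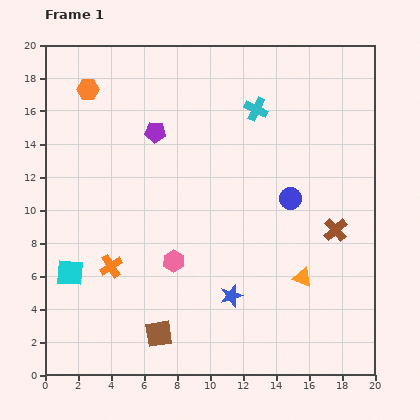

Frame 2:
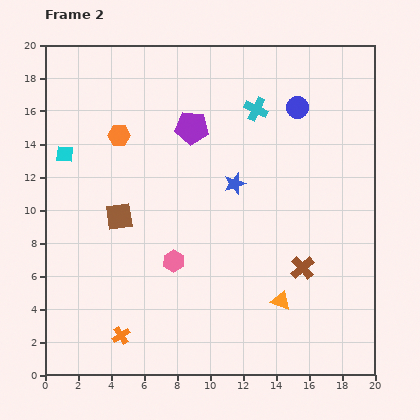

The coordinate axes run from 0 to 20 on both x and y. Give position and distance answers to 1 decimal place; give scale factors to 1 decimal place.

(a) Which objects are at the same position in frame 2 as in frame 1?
the pink hexagon, the cyan cross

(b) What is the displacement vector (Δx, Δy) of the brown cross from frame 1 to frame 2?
(-2.0, -2.3)

The brown cross was at (17.6, 8.8) in frame 1 and (15.6, 6.5) in frame 2.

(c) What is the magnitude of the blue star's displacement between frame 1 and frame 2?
6.8

The blue star moved from (11.3, 4.8) to (11.5, 11.6), a distance of √(0.2² + 6.8²) ≈ 6.8.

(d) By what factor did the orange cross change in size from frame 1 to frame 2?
0.8×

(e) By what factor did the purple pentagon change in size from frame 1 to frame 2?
1.6×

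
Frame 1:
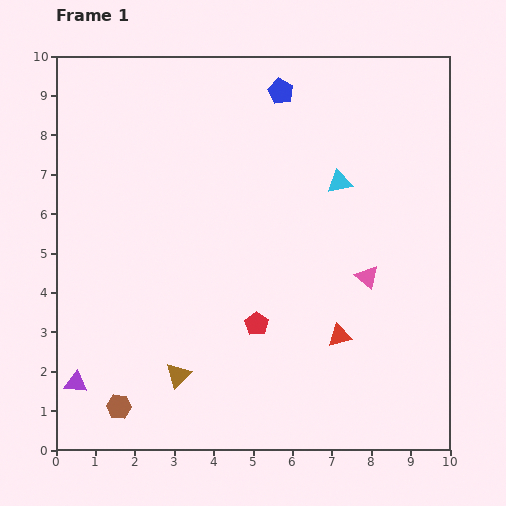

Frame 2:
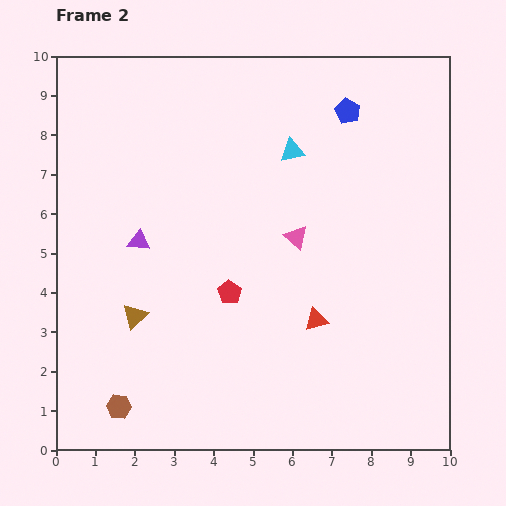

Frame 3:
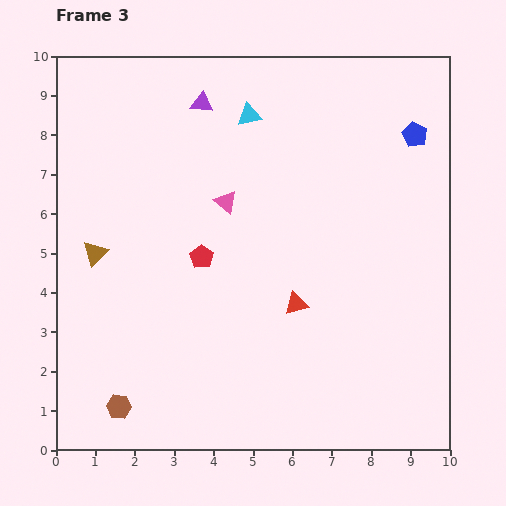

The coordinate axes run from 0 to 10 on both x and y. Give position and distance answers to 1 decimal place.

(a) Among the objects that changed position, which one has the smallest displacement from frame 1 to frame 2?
the red triangle

(moved 0.7)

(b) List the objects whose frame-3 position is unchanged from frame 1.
the brown hexagon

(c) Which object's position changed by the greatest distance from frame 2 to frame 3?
the purple triangle

(moved 3.8; next 2.0)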